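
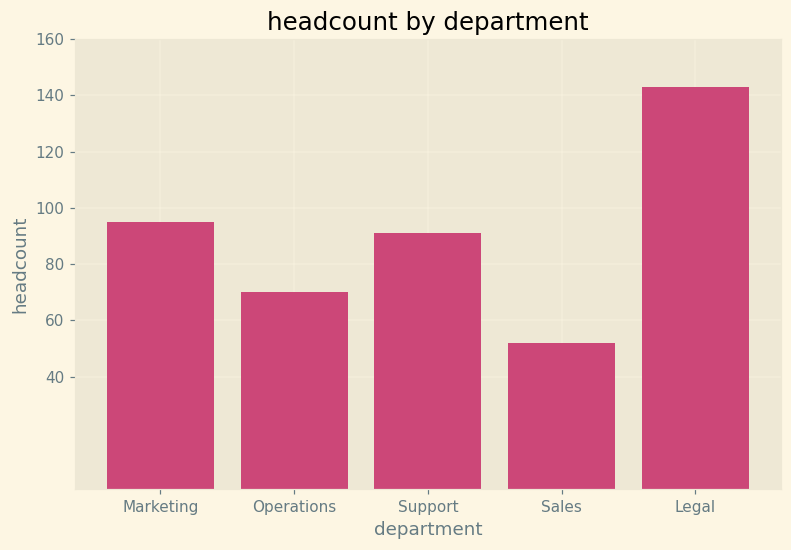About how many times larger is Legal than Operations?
≈ 1.75×

Legal ≈ 140, Operations ≈ 80; 140/80 ≈ 1.75.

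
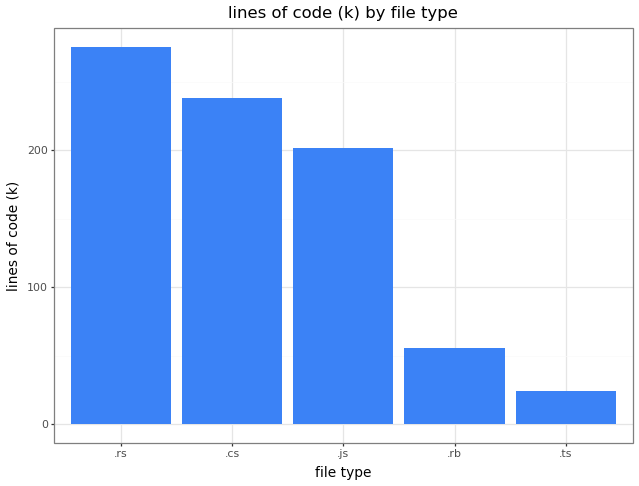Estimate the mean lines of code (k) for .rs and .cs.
(275 + 250) / 2 ≈ 262.

≈ 262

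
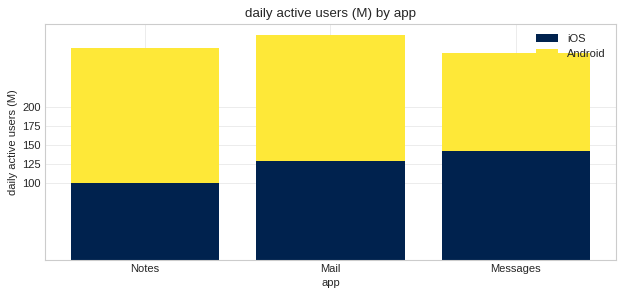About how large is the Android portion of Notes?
Android top ≈ 275, bottom ≈ 100; segment ≈ 175.

≈ 175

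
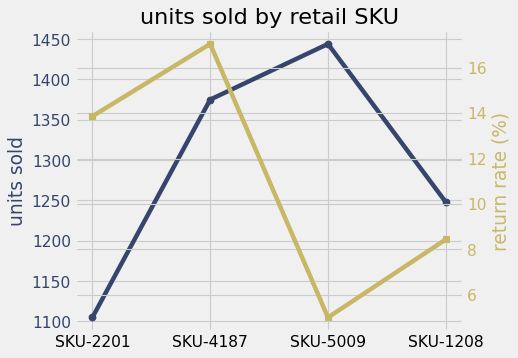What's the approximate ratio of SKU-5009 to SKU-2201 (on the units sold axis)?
SKU-5009 ≈ 1450, SKU-2201 ≈ 1100; 1450/1100 ≈ 1.32.

≈ 1.32×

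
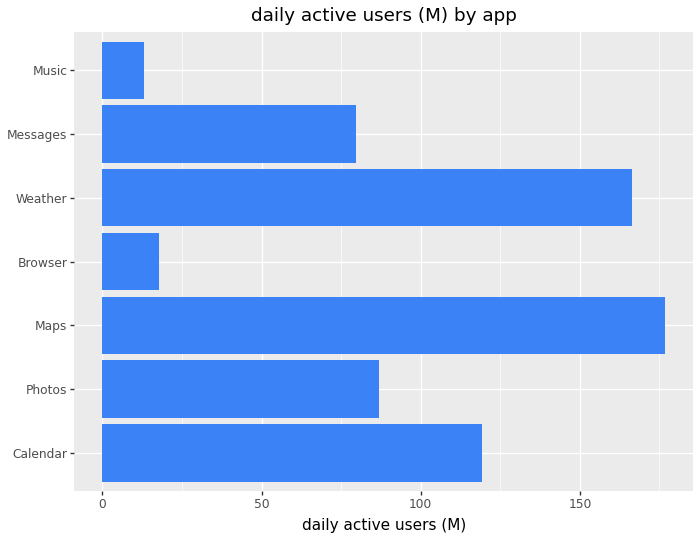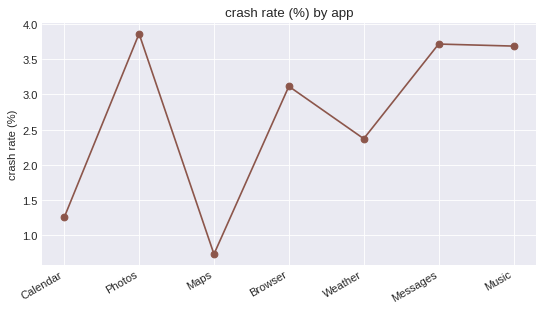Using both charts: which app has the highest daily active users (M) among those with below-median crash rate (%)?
Maps

Chart 2 median crash rate (%) ≈ 3; below-median apps: Calendar, Maps, Weather. Among those, Maps has the highest daily active users (M) (≈ 180).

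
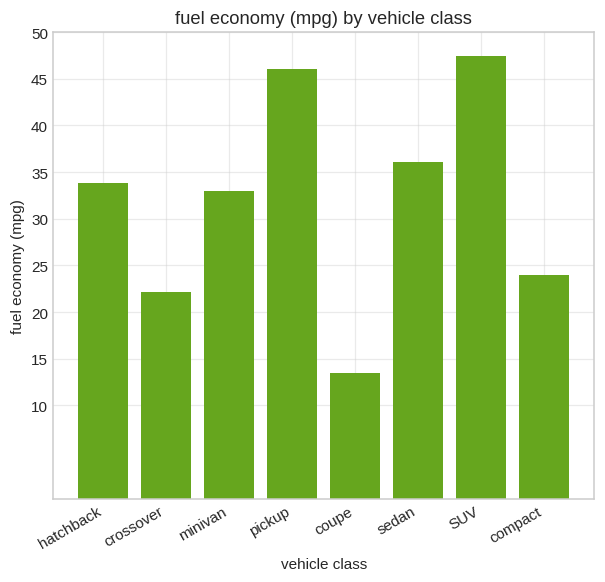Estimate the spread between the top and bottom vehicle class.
Max SUV ≈ 45, min coupe ≈ 15; range ≈ 30.

≈ 30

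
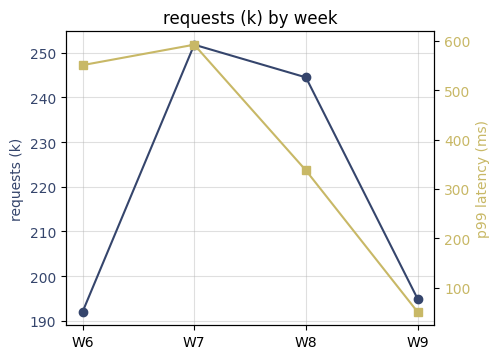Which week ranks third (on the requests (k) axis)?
Top 4 (on the requests (k) axis): W7 ≈ 250, W8 ≈ 245, W9 ≈ 195, W6 ≈ 190.

W9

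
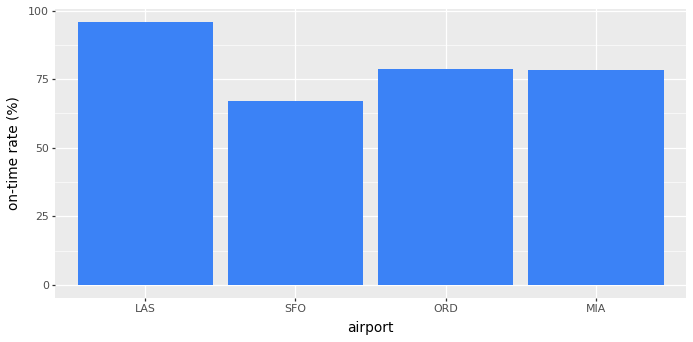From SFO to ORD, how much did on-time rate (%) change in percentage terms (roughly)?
≈ +14.3%

SFO ≈ 70, ORD ≈ 80; (80 − 70) / 70 ≈ +14.3%.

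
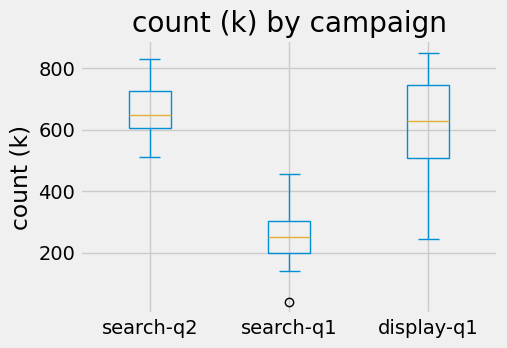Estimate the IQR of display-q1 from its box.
≈ 250

Q3 ≈ 750, Q1 ≈ 500; IQR ≈ 250.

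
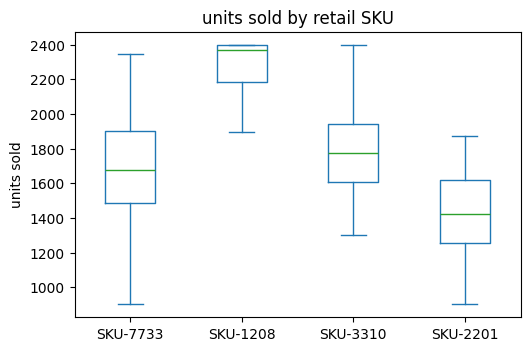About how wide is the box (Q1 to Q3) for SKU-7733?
Q3 ≈ 1900, Q1 ≈ 1500; IQR ≈ 400.

≈ 400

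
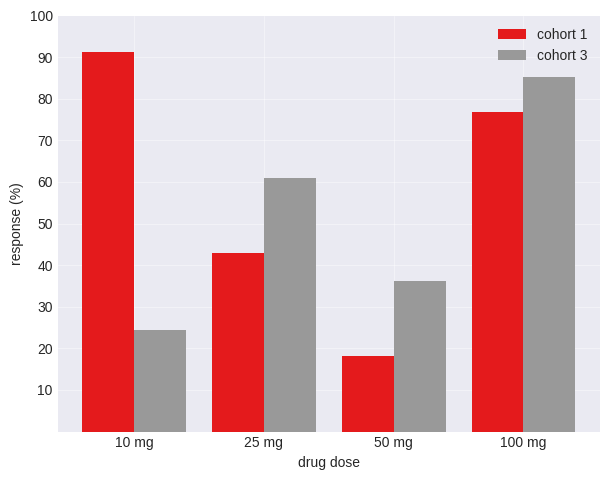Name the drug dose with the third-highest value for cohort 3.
50 mg

Top 4 for cohort 3: 100 mg ≈ 90, 25 mg ≈ 60, 50 mg ≈ 40, 10 mg ≈ 20.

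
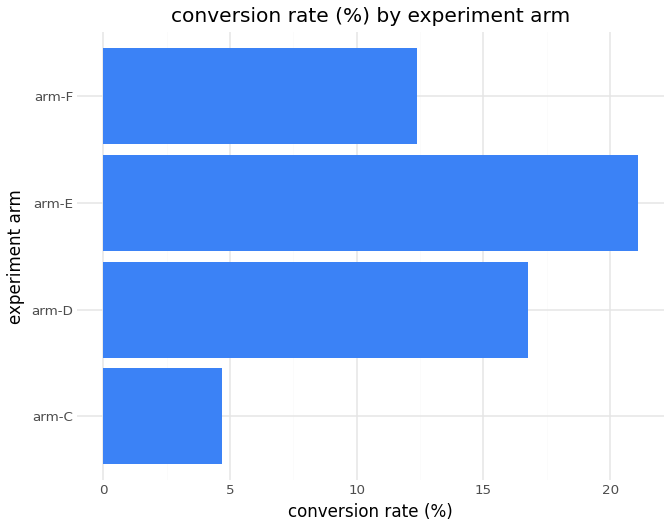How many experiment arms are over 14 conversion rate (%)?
Above 14: arm-D, arm-E.

2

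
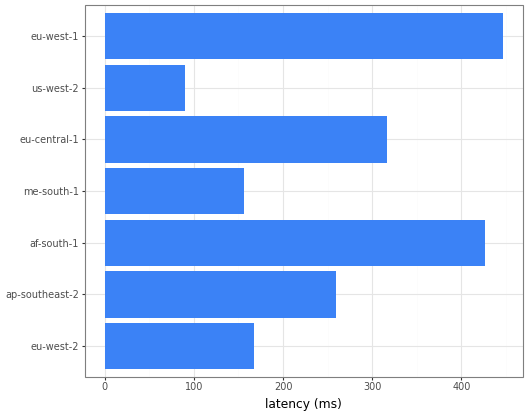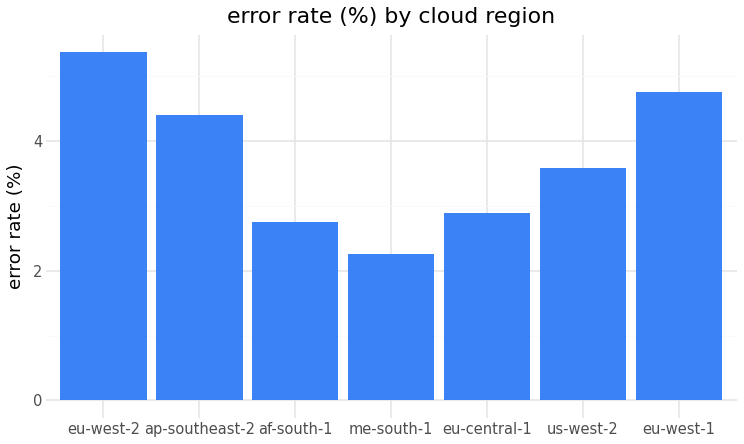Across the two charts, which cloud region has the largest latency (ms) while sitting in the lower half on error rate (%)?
af-south-1

Chart 2 median error rate (%) ≈ 3.5; below-median cloud regions: af-south-1, me-south-1, eu-central-1. Among those, af-south-1 has the highest latency (ms) (≈ 450).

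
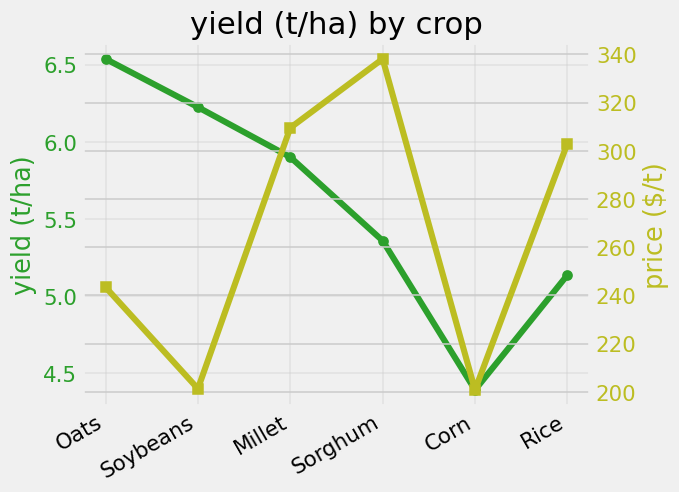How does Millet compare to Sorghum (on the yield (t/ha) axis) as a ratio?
Millet ≈ 6.0, Sorghum ≈ 5.4; 6.0/5.4 ≈ 1.11.

≈ 1.11×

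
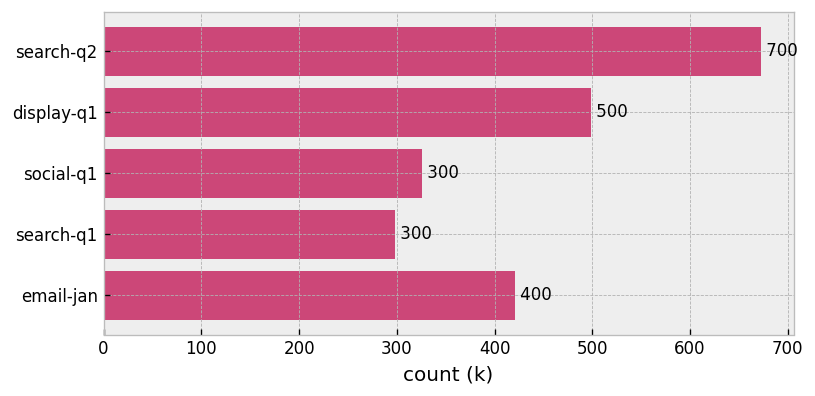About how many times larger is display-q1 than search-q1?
≈ 1.67×

display-q1 ≈ 500, search-q1 ≈ 300; 500/300 ≈ 1.67.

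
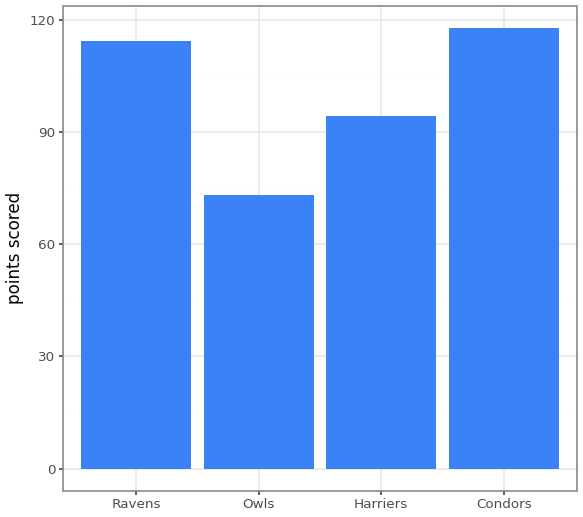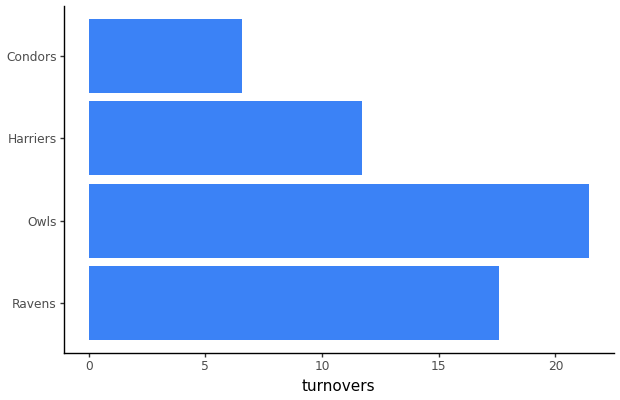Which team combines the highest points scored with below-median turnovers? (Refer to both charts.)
Condors

Chart 2 median turnovers ≈ 14; below-median teams: Harriers, Condors. Among those, Condors has the highest points scored (≈ 120).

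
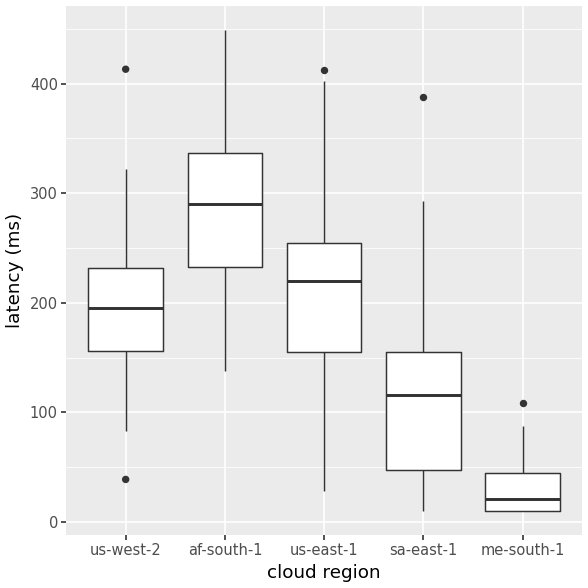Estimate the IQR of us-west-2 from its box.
Q3 ≈ 225, Q1 ≈ 150; IQR ≈ 75.

≈ 75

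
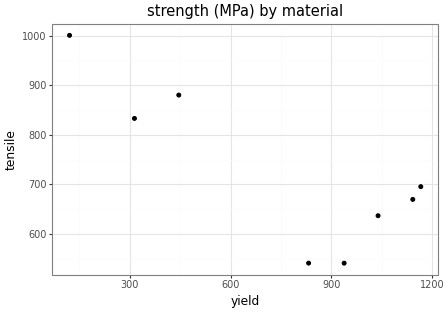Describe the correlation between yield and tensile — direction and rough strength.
Points are negatively correlated; strong (|r| ≈ 0.8).

negative, strong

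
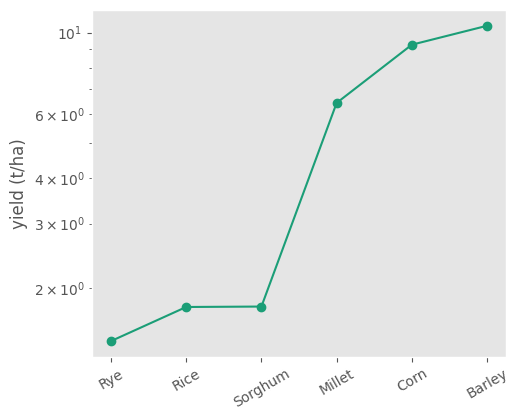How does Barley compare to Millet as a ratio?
≈ 1.67×

Barley ≈ 10, Millet ≈ 6; 10/6 ≈ 1.67.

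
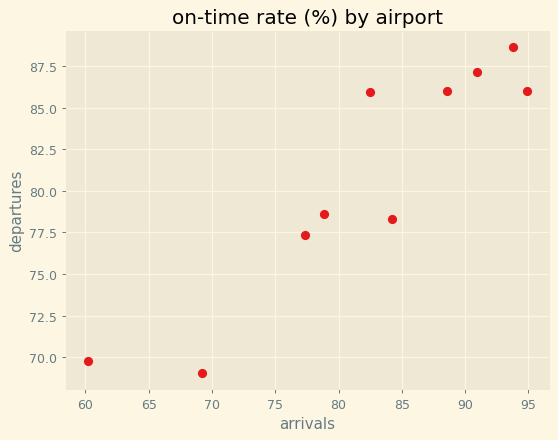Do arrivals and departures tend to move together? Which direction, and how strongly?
Points are positively correlated; strong (|r| ≈ 0.9).

positive, strong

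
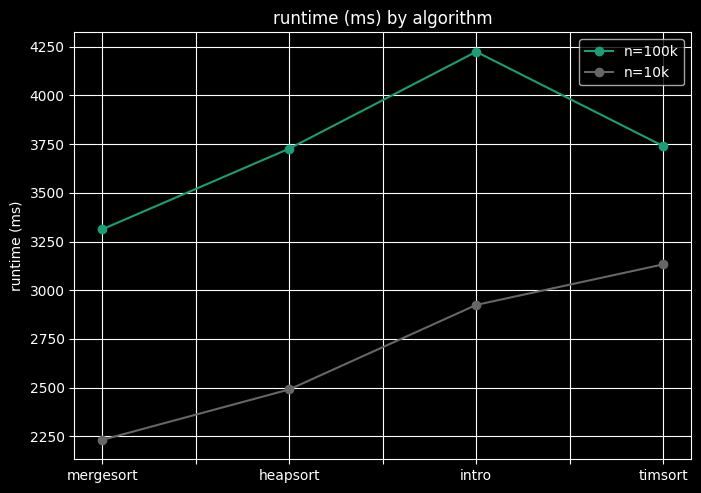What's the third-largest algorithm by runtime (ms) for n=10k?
Top 4 for n=10k: timsort ≈ 3200, intro ≈ 3000, heapsort ≈ 2400, mergesort ≈ 2200.

heapsort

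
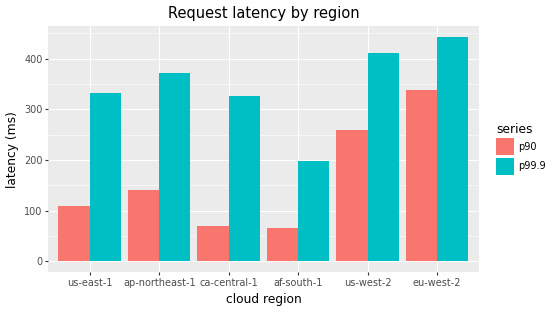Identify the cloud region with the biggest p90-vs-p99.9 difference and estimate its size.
ca-central-1: p90 ≈ 50, p99.9 ≈ 350 → gap ≈ 300. Next-largest (ap-northeast-1) is only ≈ 200.

ca-central-1, ≈ 300 ms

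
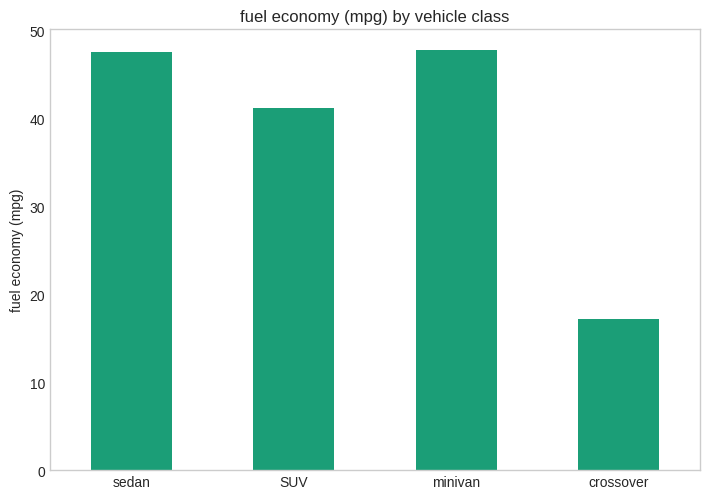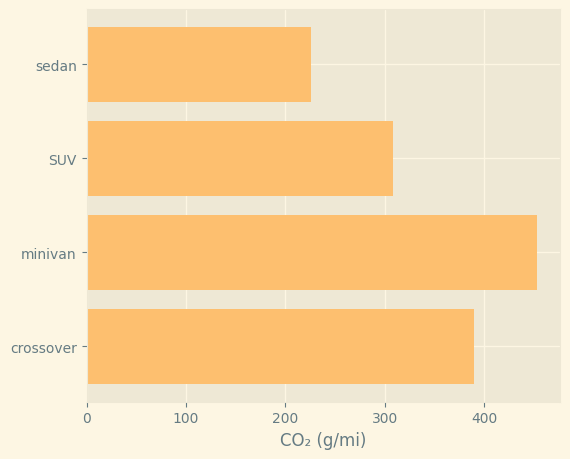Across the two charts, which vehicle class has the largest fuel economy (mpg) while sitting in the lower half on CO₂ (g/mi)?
Chart 2 median CO₂ (g/mi) ≈ 350; below-median vehicle classes: sedan, SUV. Among those, sedan has the highest fuel economy (mpg) (≈ 50).

sedan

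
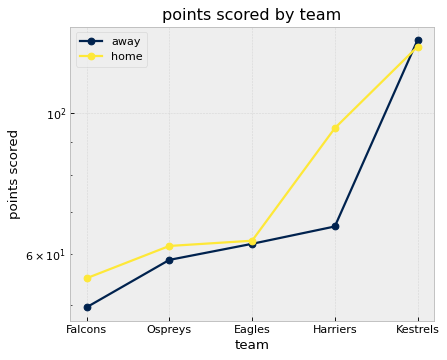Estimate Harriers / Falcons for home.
Harriers ≈ 90, Falcons ≈ 60; 90/60 ≈ 1.5.

≈ 1.5×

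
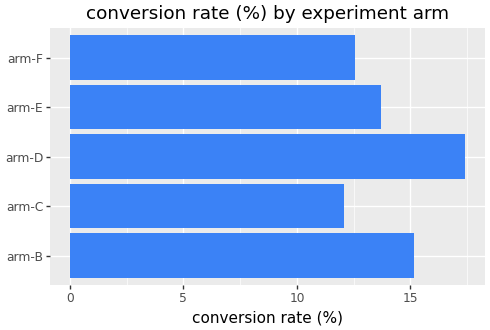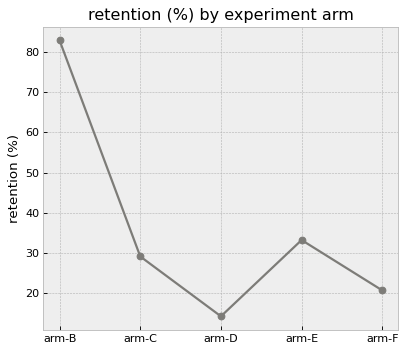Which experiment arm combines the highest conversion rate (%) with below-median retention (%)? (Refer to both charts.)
arm-D

Chart 2 median retention (%) ≈ 30; below-median experiment arms: arm-D, arm-F. Among those, arm-D has the highest conversion rate (%) (≈ 18).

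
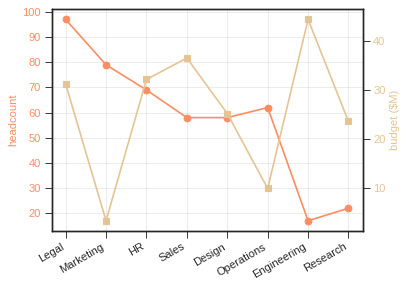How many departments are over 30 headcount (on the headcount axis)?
Above 30: Legal, Marketing, HR, Sales, Design, Operations.

6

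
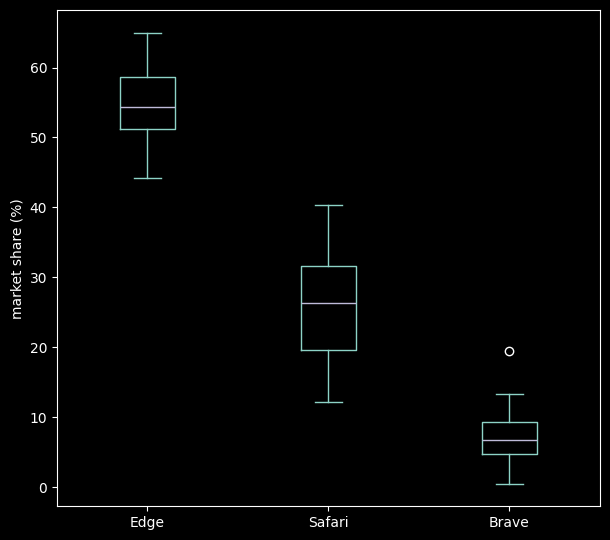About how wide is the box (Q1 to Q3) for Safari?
Q3 ≈ 30, Q1 ≈ 20; IQR ≈ 10.

≈ 10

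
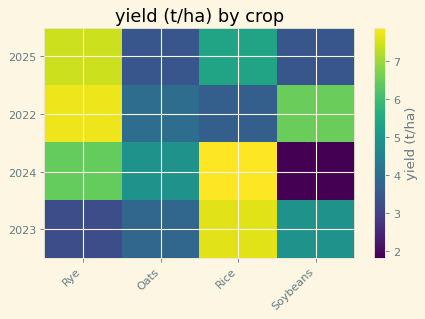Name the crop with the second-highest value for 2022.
Top 3 for 2022: Rye ≈ 8, Soybeans ≈ 7, Oats ≈ 4.

Soybeans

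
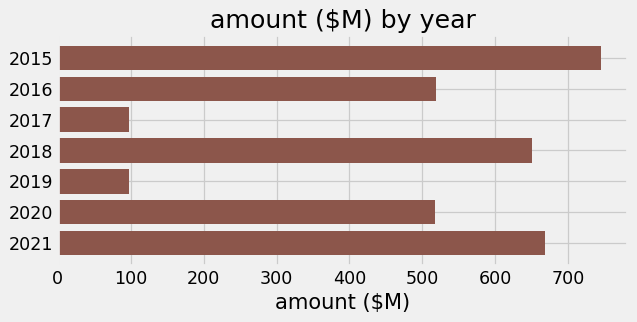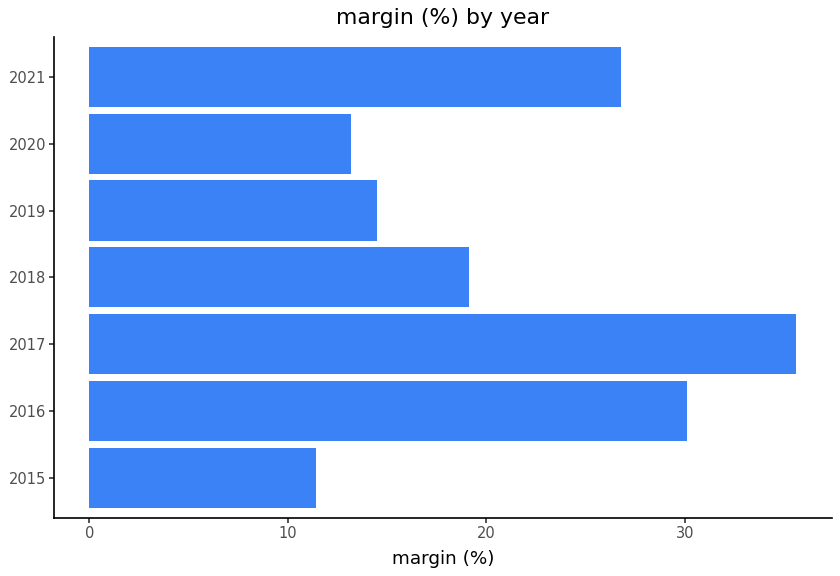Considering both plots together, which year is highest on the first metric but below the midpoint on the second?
2015

Chart 2 median margin (%) ≈ 20; below-median years: 2015, 2019, 2020. Among those, 2015 has the highest amount ($M) (≈ 700).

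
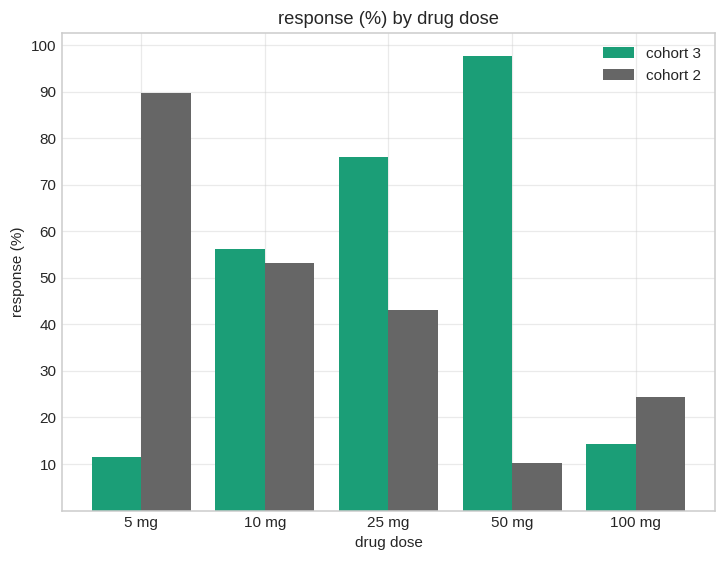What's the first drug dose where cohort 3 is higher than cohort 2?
10 mg

5 mg: cohort 3 ≈ 10 vs cohort 2 ≈ 90 (not yet); 10 mg: cohort 3 ≈ 60 vs cohort 2 ≈ 50 (first crossover).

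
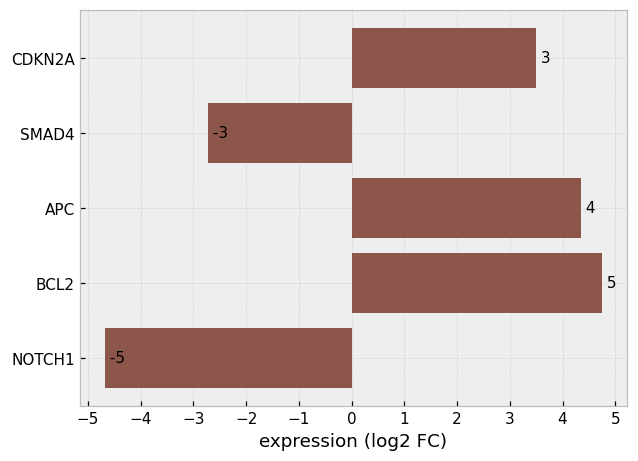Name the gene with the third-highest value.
CDKN2A

Top 4: BCL2 ≈ 5, APC ≈ 4, CDKN2A ≈ 3, SMAD4 ≈ -3.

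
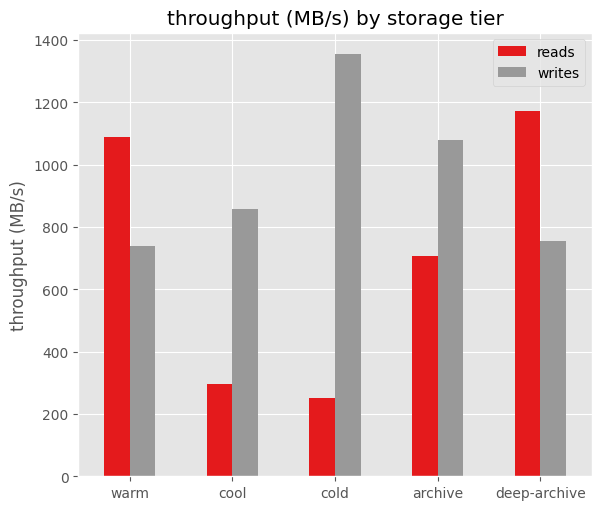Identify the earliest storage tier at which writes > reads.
cool

warm: writes ≈ 800 vs reads ≈ 1000 (not yet); cool: writes ≈ 800 vs reads ≈ 200 (first crossover).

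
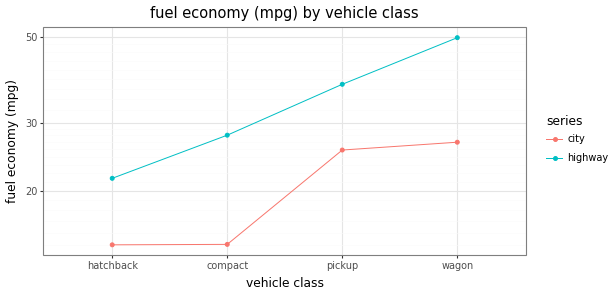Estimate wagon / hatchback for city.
≈ 1.67×

wagon ≈ 25, hatchback ≈ 15; 25/15 ≈ 1.67.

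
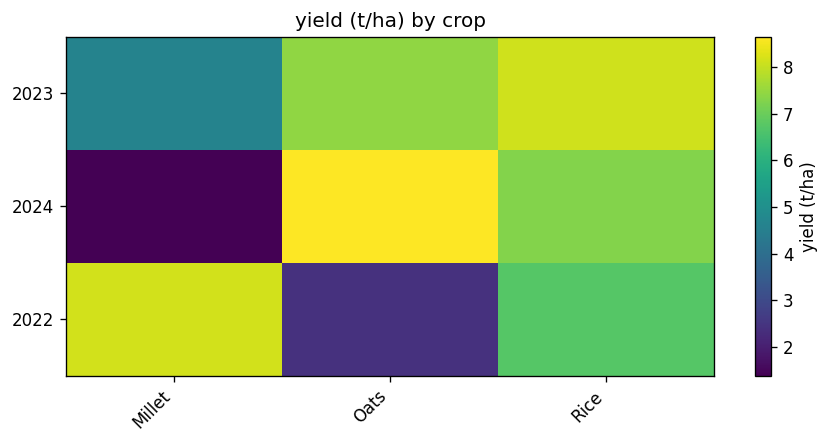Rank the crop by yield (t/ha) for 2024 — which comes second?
Top 3 for 2024: Oats ≈ 9, Rice ≈ 7, Millet ≈ 1.

Rice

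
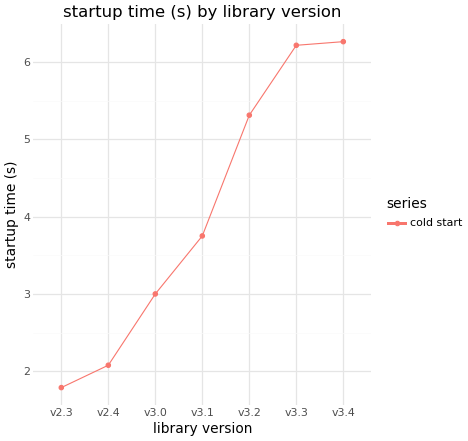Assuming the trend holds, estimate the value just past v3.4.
Last three: 5.5, 6.0, 6.5 → slope ≈ 0.5/step → next ≈ 7.

≈ 7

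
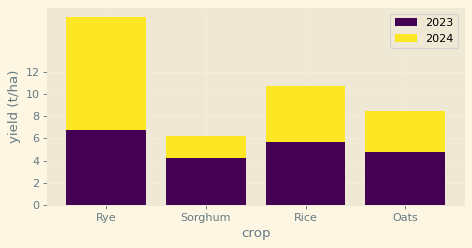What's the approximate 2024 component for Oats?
2024 top ≈ 8, bottom ≈ 4; segment ≈ 4.

≈ 4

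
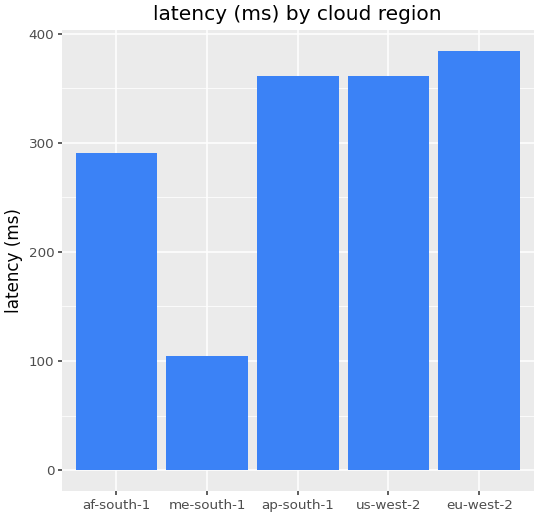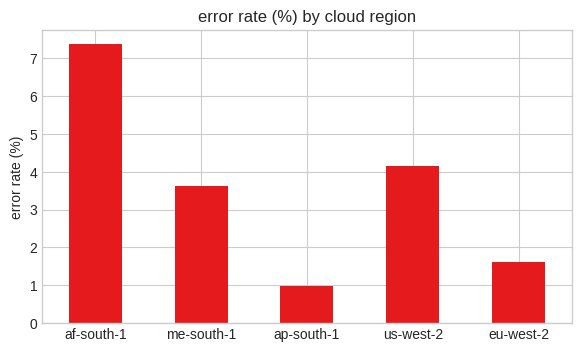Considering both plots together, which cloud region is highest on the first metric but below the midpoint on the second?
Chart 2 median error rate (%) ≈ 4; below-median cloud regions: ap-south-1, eu-west-2. Among those, eu-west-2 has the highest latency (ms) (≈ 400).

eu-west-2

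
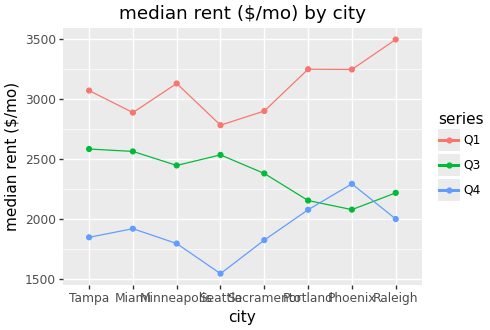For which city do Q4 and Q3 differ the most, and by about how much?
Seattle, ≈ 1000 $/mo

Seattle: Q4 ≈ 1600, Q3 ≈ 2600 → gap ≈ 1000. Next-largest (Tampa) is only ≈ 800.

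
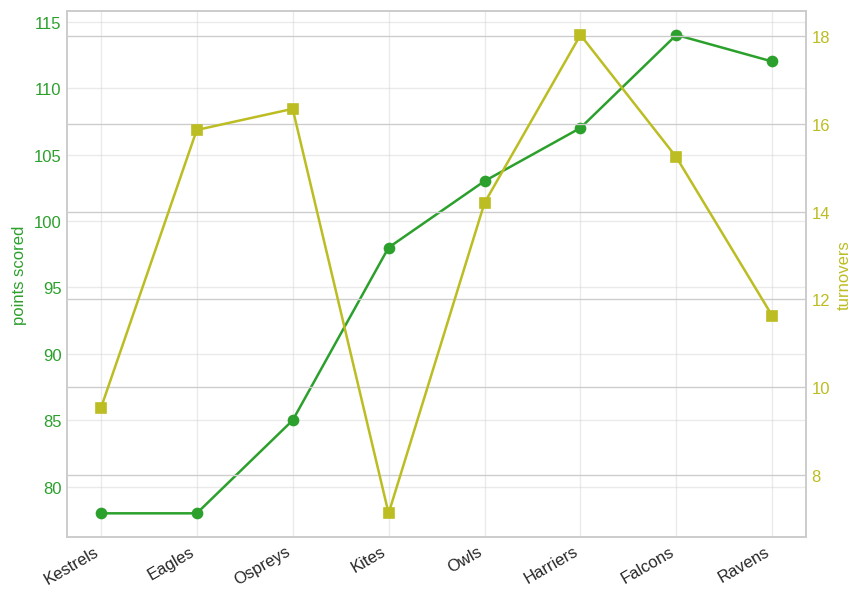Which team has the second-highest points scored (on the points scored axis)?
Ravens

Top 3 (on the points scored axis): Falcons ≈ 115, Ravens ≈ 110, Harriers ≈ 105.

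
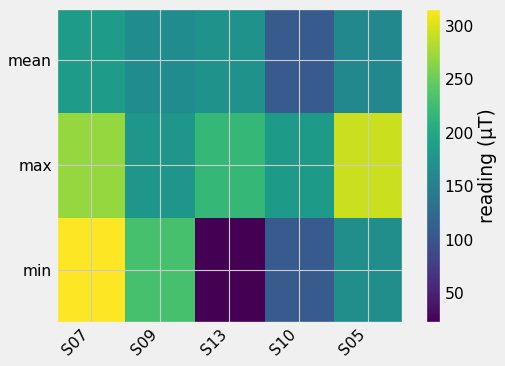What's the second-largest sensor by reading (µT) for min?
S09

Top 3 for min: S07 ≈ 325, S09 ≈ 225, S05 ≈ 175.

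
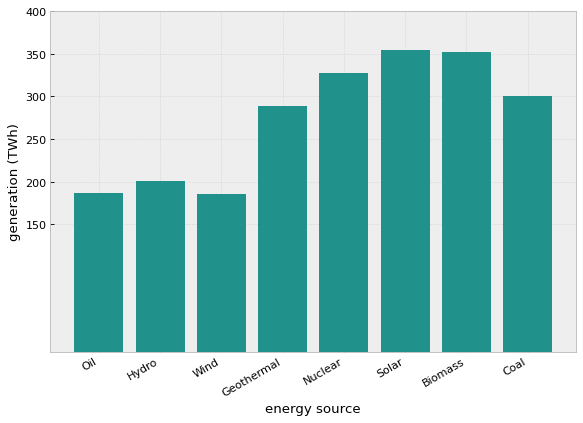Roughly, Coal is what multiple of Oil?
Coal ≈ 300, Oil ≈ 200; 300/200 ≈ 1.5.

≈ 1.5×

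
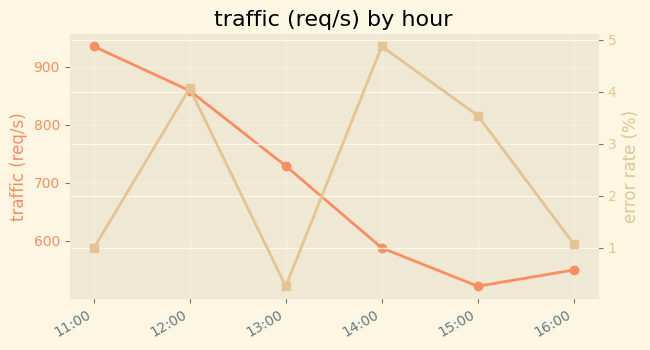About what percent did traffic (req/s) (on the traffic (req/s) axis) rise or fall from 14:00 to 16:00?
14:00 ≈ 600, 16:00 ≈ 550; (550 − 600) / 600 ≈ -8.3%.

≈ -8.3%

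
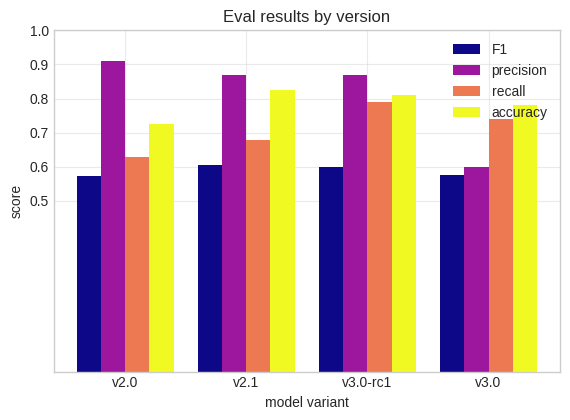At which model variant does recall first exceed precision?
v3.0

v3.0-rc1: recall ≈ 0.8 vs precision ≈ 0.9 (not yet); v3.0: recall ≈ 0.7 vs precision ≈ 0.6 (first crossover).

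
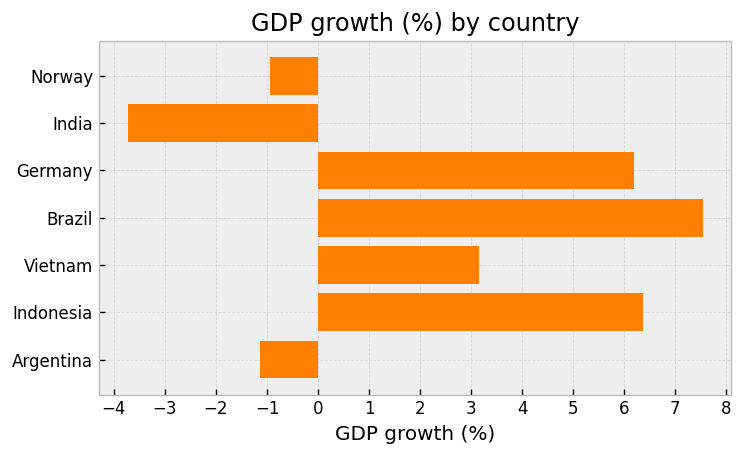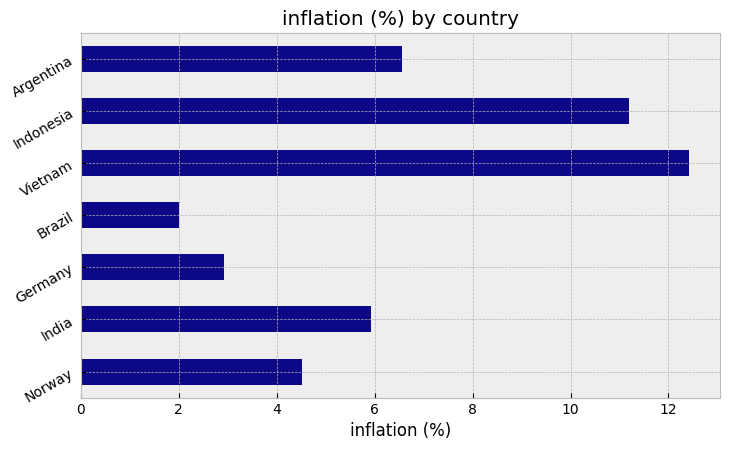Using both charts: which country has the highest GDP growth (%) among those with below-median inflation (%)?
Chart 2 median inflation (%) ≈ 6; below-median countries: Norway, Germany, Brazil. Among those, Brazil has the highest GDP growth (%) (≈ 8).

Brazil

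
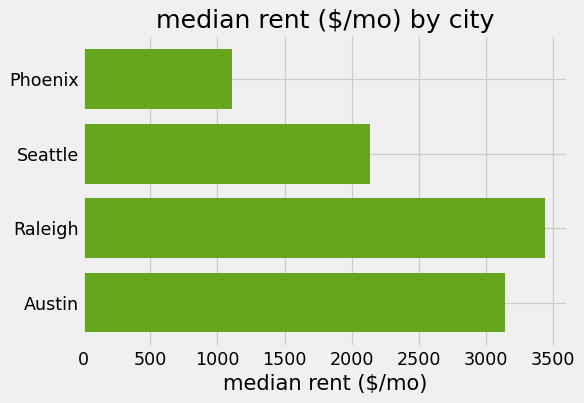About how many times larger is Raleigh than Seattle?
≈ 1.75×

Raleigh ≈ 3500, Seattle ≈ 2000; 3500/2000 ≈ 1.75.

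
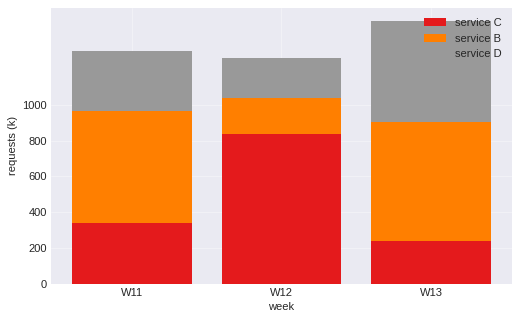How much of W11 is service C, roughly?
≈ 400

service C top ≈ 400, bottom ≈ 0; segment ≈ 400.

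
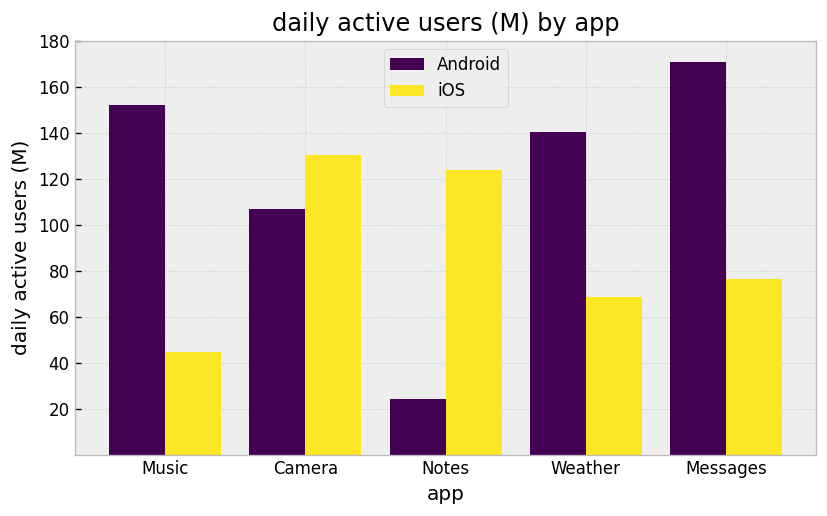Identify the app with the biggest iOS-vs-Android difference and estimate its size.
Music, ≈ 120 M

Music: iOS ≈ 40, Android ≈ 160 → gap ≈ 120. Next-largest (Notes) is only ≈ 100.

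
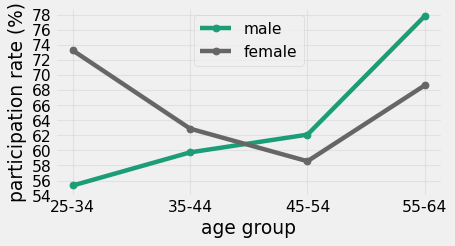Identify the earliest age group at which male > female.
45-54

35-44: male ≈ 60 vs female ≈ 62 (not yet); 45-54: male ≈ 62 vs female ≈ 58 (first crossover).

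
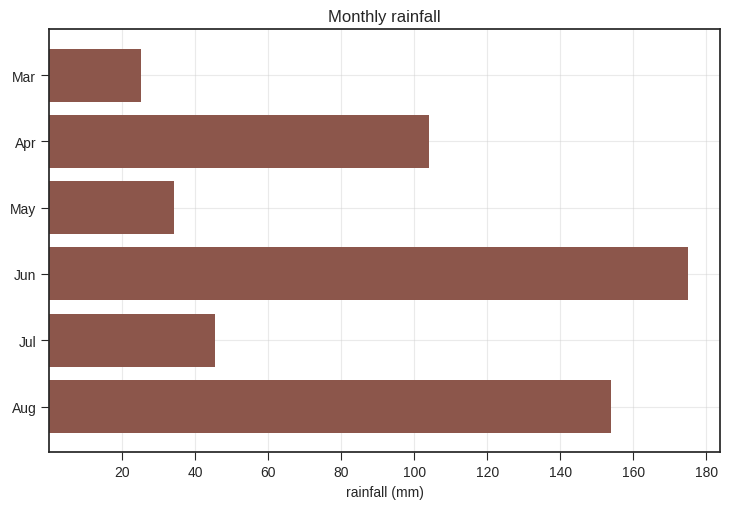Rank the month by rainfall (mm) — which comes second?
Top 3: Jun ≈ 180, Aug ≈ 160, Apr ≈ 100.

Aug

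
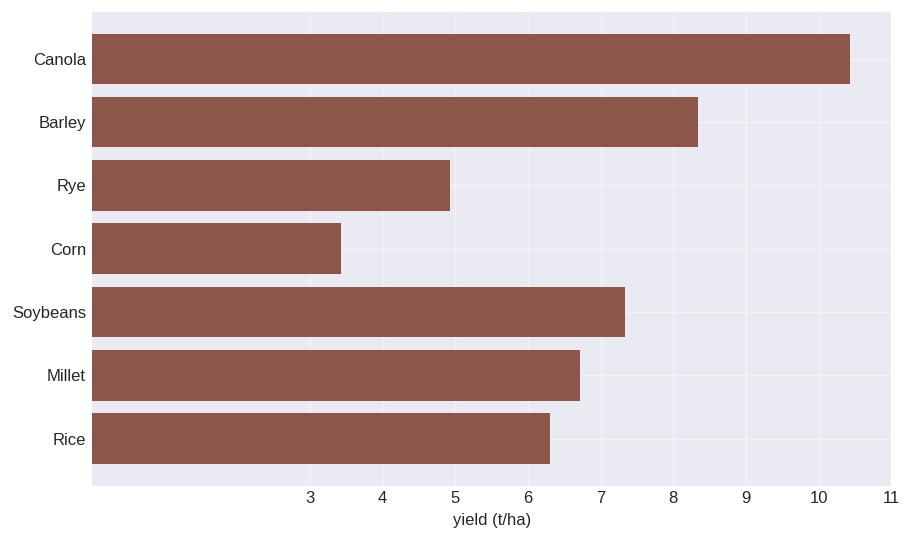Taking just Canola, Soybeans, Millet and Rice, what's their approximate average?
≈ 8

(10 + 7 + 7 + 6) / 4 ≈ 8.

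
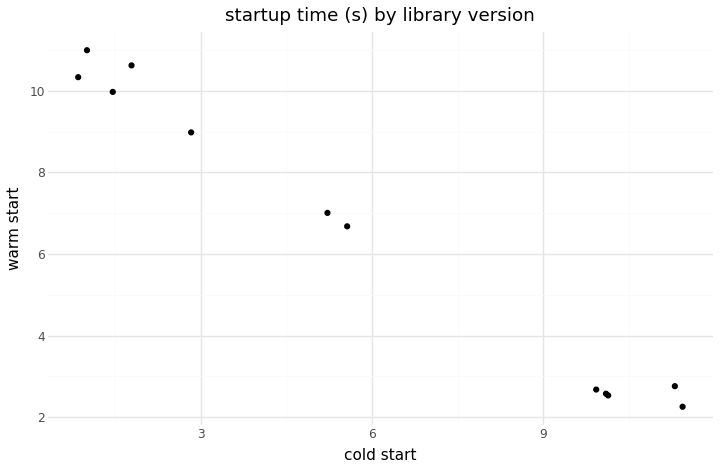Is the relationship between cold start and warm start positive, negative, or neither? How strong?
negative, strong

Points are negatively correlated; strong (|r| ≈ 1.0).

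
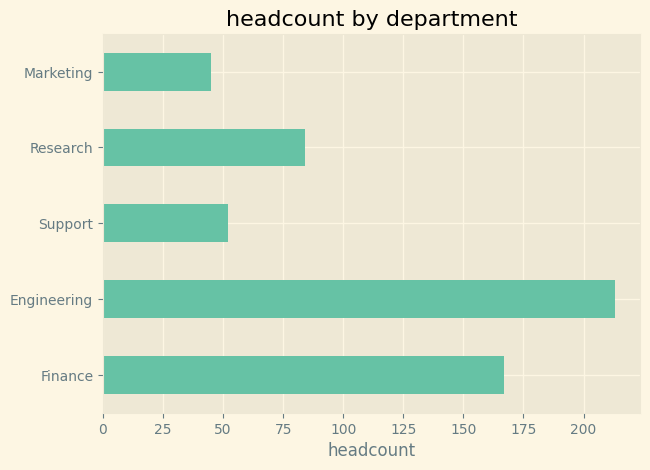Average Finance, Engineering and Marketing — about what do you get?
(160 + 220 + 40) / 3 ≈ 140.

≈ 140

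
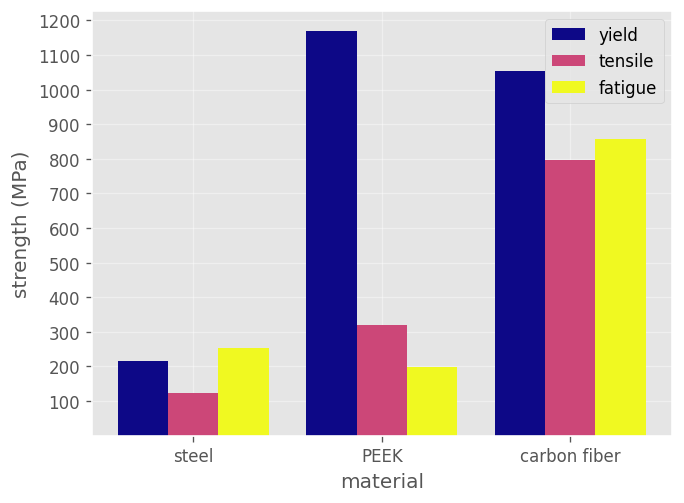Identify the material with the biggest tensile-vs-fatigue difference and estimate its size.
steel, ≈ 200 MPa

steel: tensile ≈ 100, fatigue ≈ 300 → gap ≈ 200. Next-largest (PEEK) is only ≈ 100.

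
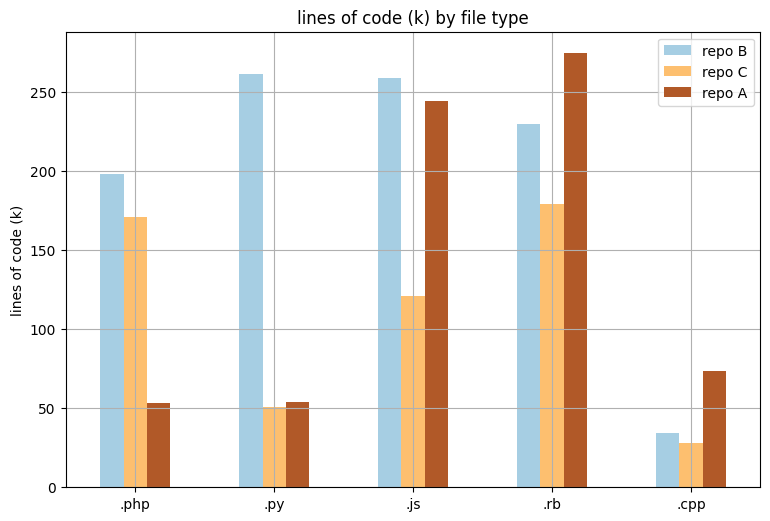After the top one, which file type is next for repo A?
Top 3 for repo A: .rb ≈ 275, .js ≈ 250, .cpp ≈ 75.

.js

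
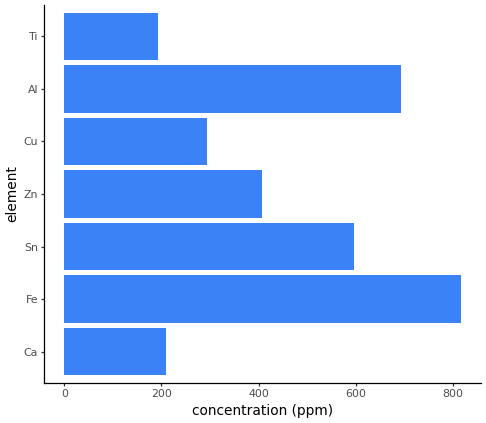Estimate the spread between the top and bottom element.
Max Fe ≈ 800, min Ti ≈ 200; range ≈ 600.

≈ 600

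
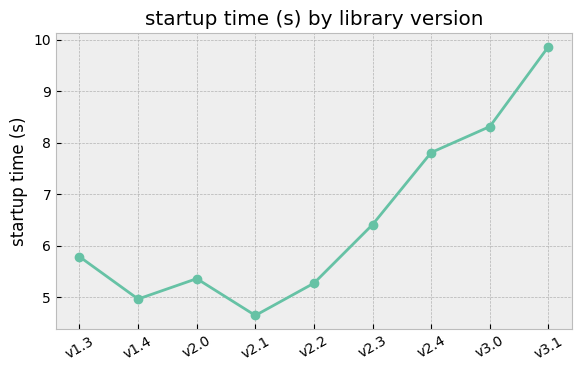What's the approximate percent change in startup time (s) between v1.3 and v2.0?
v1.3 ≈ 6.0, v2.0 ≈ 5.5; (5.5 − 6.0) / 6.0 ≈ -8.3%.

≈ -8.3%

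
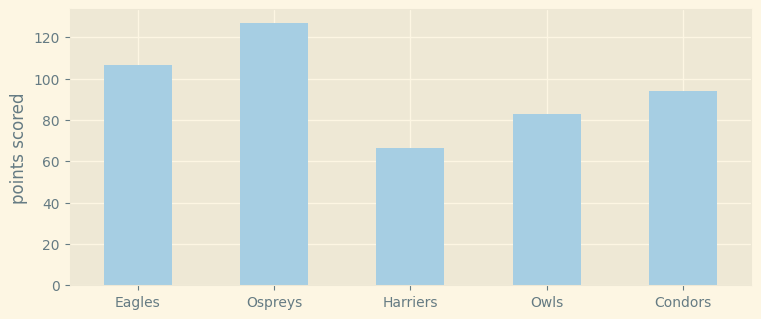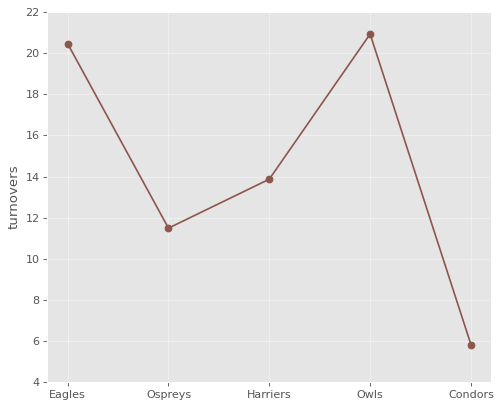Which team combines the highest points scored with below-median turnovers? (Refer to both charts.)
Chart 2 median turnovers ≈ 14; below-median teams: Ospreys, Condors. Among those, Ospreys has the highest points scored (≈ 120).

Ospreys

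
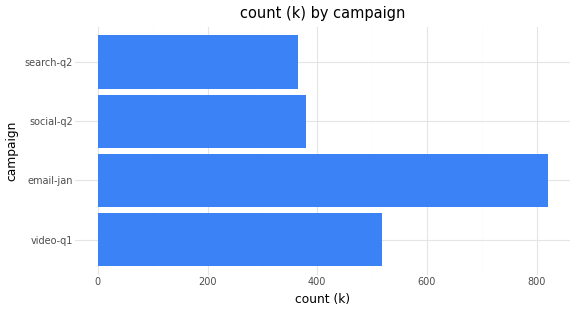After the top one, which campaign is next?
video-q1

Top 3: email-jan ≈ 800, video-q1 ≈ 500, social-q2 ≈ 400.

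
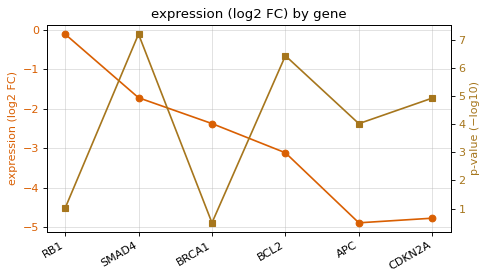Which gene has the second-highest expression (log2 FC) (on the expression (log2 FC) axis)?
Top 3 (on the expression (log2 FC) axis): RB1 ≈ 0.0, SMAD4 ≈ -1.5, BRCA1 ≈ -2.5.

SMAD4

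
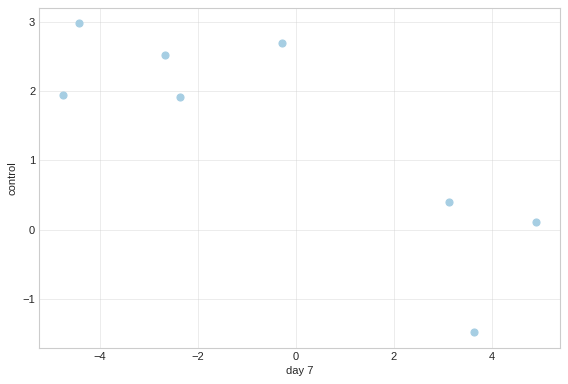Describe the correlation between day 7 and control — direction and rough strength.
Points are negatively correlated; strong (|r| ≈ 0.8).

negative, strong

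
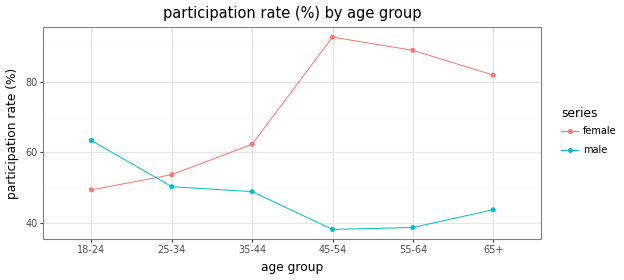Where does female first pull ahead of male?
18-24: female ≈ 50 vs male ≈ 65 (not yet); 25-34: female ≈ 55 vs male ≈ 50 (first crossover).

25-34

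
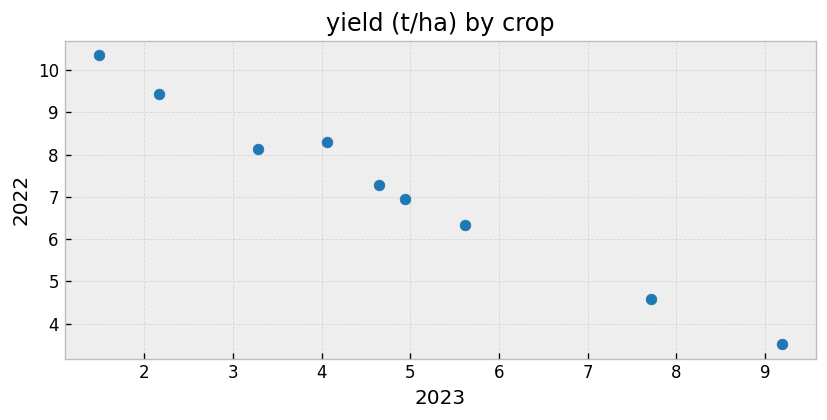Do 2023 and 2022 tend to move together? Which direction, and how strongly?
negative, strong

Points are negatively correlated; strong (|r| ≈ 1.0).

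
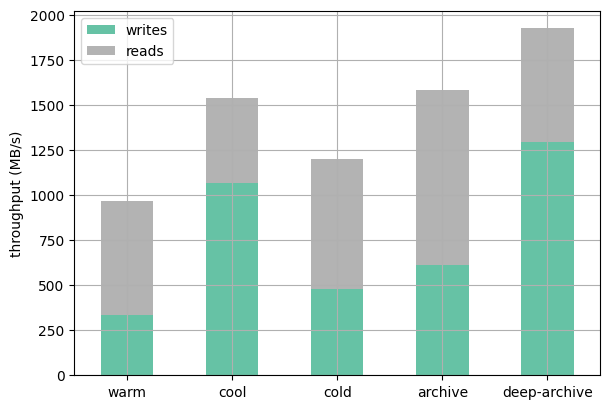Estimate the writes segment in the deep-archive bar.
writes top ≈ 1200, bottom ≈ 0; segment ≈ 1200.

≈ 1200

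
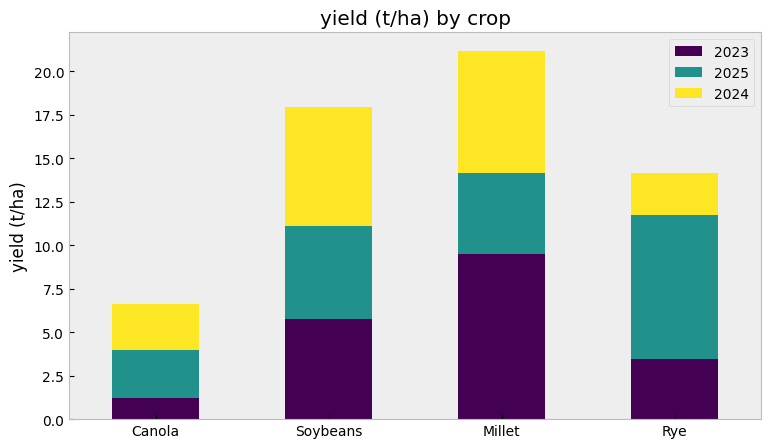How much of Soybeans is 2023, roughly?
≈ 6

2023 top ≈ 6, bottom ≈ 0; segment ≈ 6.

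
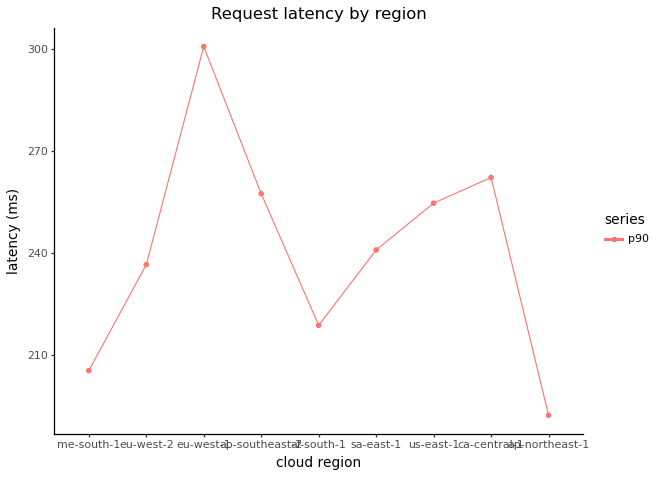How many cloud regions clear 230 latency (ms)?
6

Above 230: eu-west-2, eu-west-1, ap-southeast-2, sa-east-1, us-east-1, ca-central-1.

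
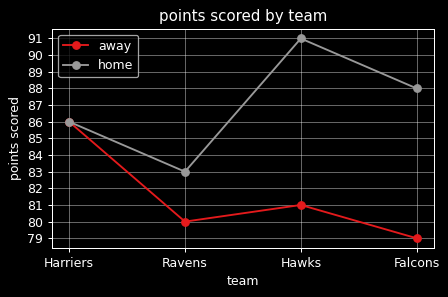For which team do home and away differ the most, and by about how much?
Hawks, ≈ 10

Hawks: home ≈ 91, away ≈ 81 → gap ≈ 10. Next-largest (Falcons) is only ≈ 9.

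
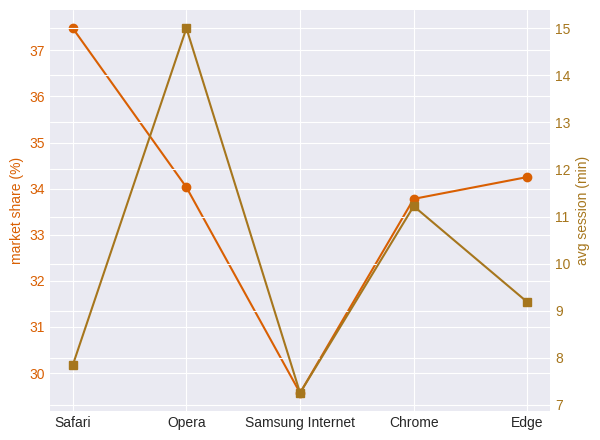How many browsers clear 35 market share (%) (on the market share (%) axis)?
Above 35: Safari.

1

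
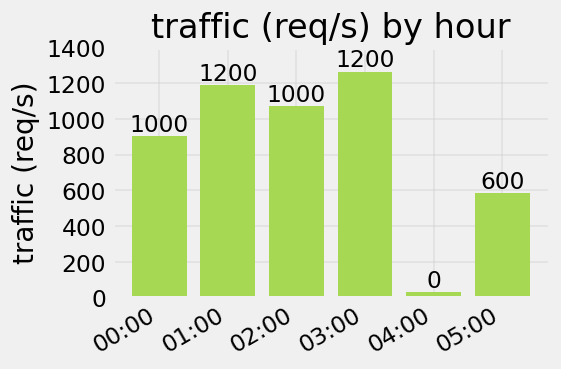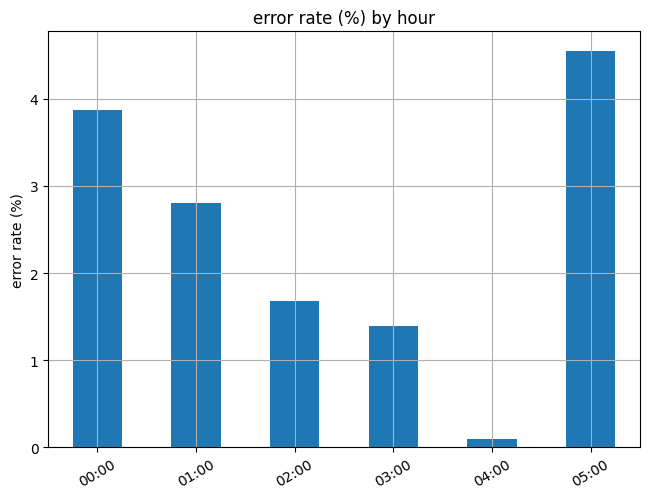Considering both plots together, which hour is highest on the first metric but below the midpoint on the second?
Chart 2 median error rate (%) ≈ 2; below-median hours: 02:00, 03:00, 04:00. Among those, 03:00 has the highest traffic (req/s) (≈ 1200).

03:00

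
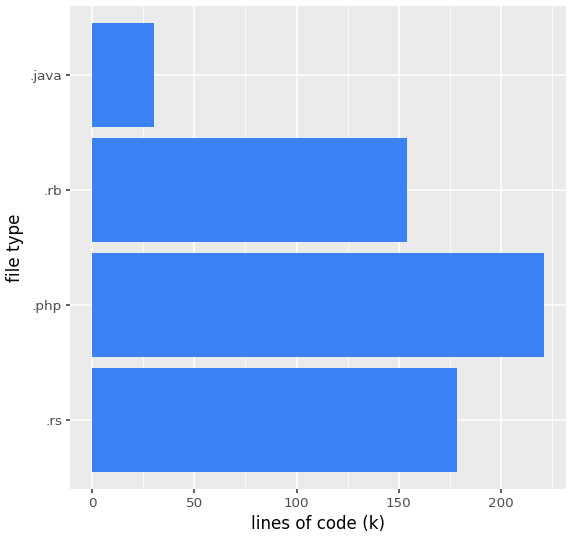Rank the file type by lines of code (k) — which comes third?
Top 4: .php ≈ 220, .rs ≈ 180, .rb ≈ 160, .java ≈ 40.

.rb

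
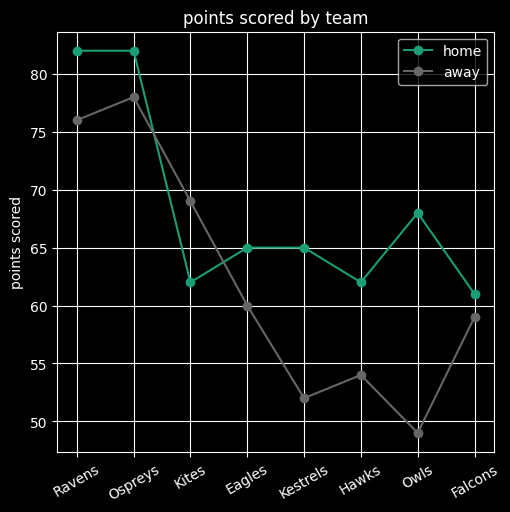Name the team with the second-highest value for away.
Top 3 for away: Ospreys ≈ 80, Ravens ≈ 75, Kites ≈ 70.

Ravens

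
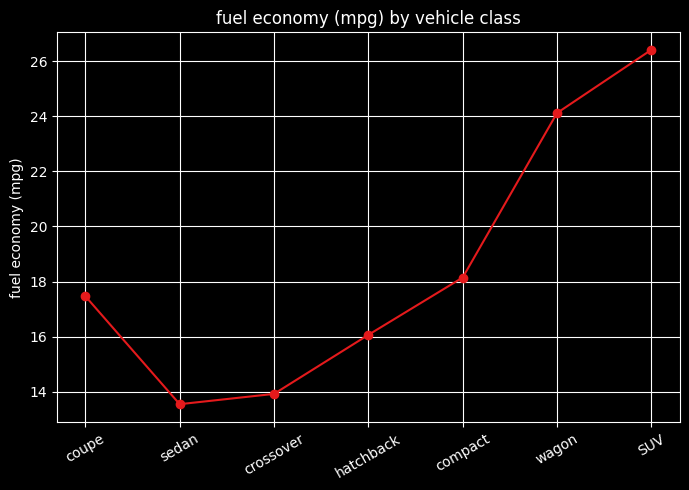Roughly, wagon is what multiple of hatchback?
wagon ≈ 24, hatchback ≈ 16; 24/16 ≈ 1.5.

≈ 1.5×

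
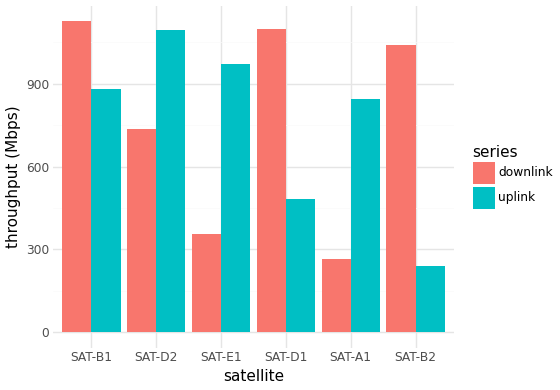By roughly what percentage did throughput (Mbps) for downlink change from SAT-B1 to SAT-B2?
≈ -9.1%

SAT-B1 ≈ 1100, SAT-B2 ≈ 1000; (1000 − 1100) / 1100 ≈ -9.1%.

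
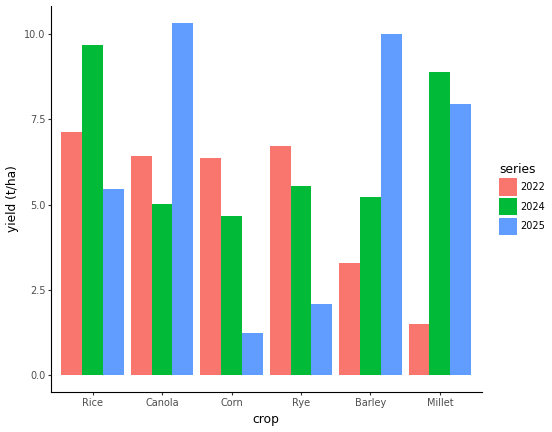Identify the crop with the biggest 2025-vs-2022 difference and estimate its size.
Barley: 2025 ≈ 10, 2022 ≈ 3 → gap ≈ 7. Next-largest (Millet) is only ≈ 6.

Barley, ≈ 7 t/ha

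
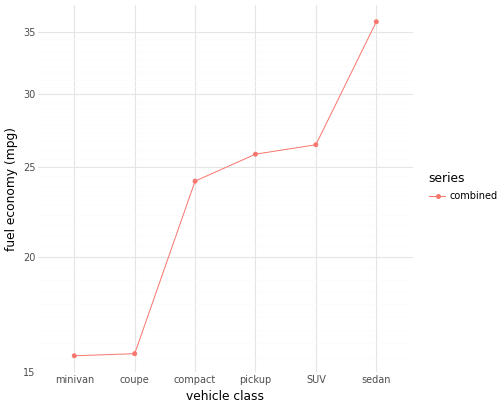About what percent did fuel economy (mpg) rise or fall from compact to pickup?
compact ≈ 24, pickup ≈ 26; (26 − 24) / 24 ≈ +8.3%.

≈ +8.3%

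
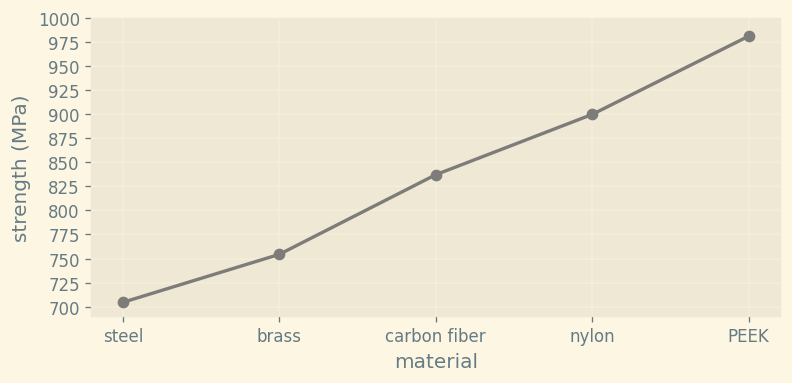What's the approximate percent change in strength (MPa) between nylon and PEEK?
nylon ≈ 900, PEEK ≈ 975; (975 − 900) / 900 ≈ +8.3%.

≈ +8.3%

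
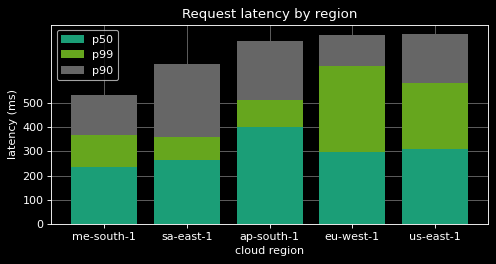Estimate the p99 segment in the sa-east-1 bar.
p99 top ≈ 400, bottom ≈ 300; segment ≈ 100.

≈ 100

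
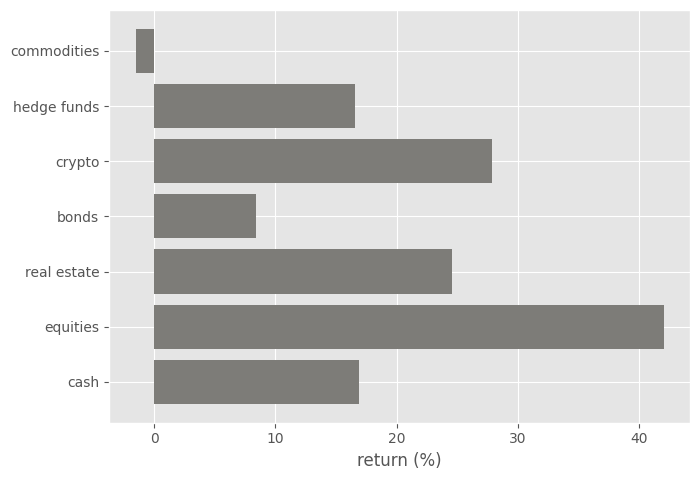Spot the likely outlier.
equities

equities ≈ 40; the rest sit between ≈ 0 and ≈ 30.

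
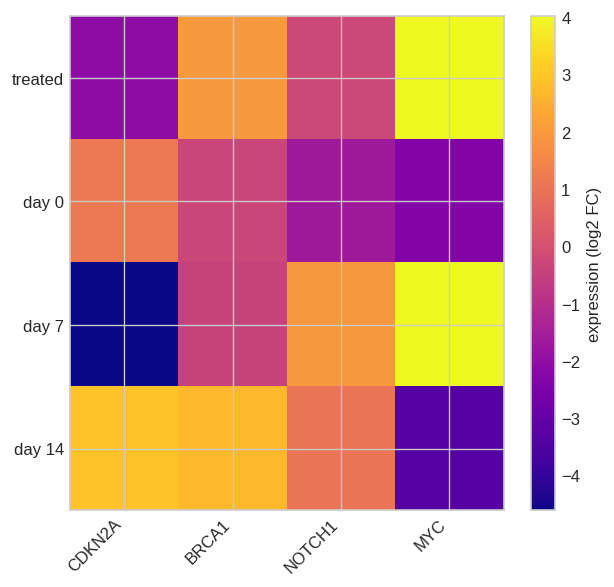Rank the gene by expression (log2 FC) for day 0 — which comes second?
Top 3 for day 0: CDKN2A ≈ 1, BRCA1 ≈ 0, NOTCH1 ≈ -2.

BRCA1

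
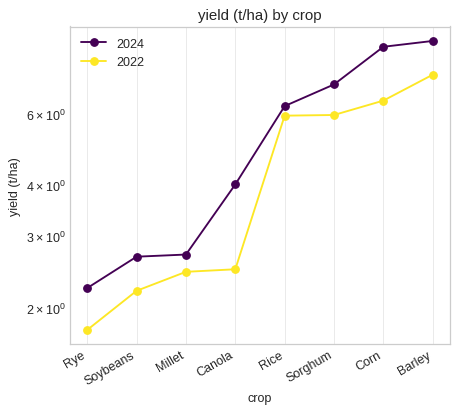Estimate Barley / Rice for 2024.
≈ 1.5×

Barley ≈ 9, Rice ≈ 6; 9/6 ≈ 1.5.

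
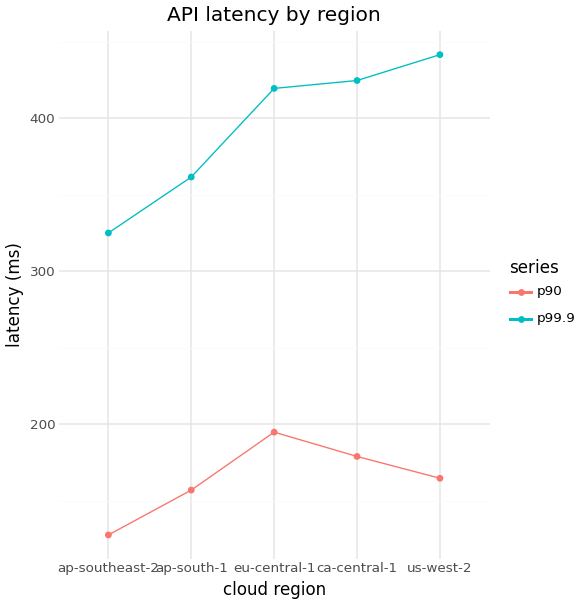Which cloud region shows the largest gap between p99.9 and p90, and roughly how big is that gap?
us-west-2, ≈ 300 ms

us-west-2: p99.9 ≈ 450, p90 ≈ 150 → gap ≈ 300. Next-largest (ca-central-1) is only ≈ 200.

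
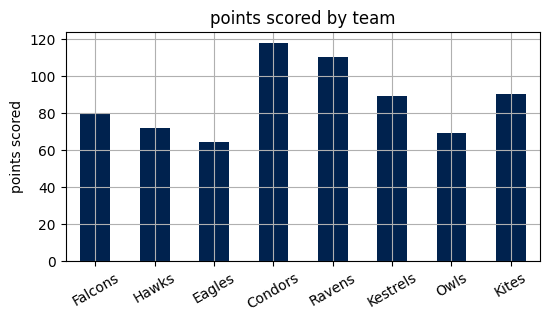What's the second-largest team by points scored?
Top 3: Condors ≈ 120, Ravens ≈ 110, Kites ≈ 90.

Ravens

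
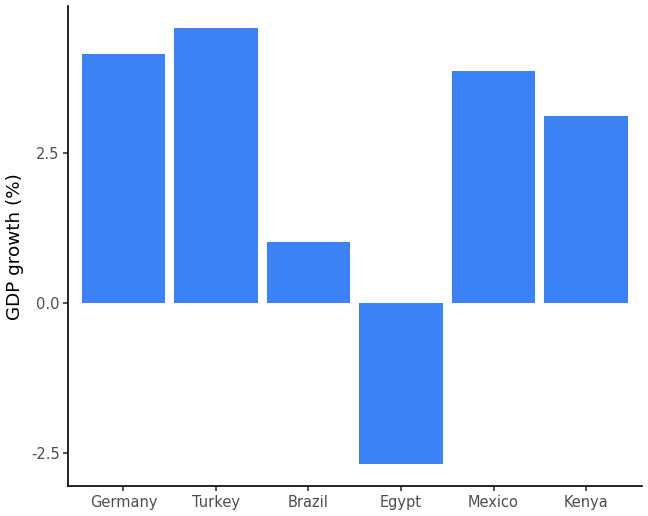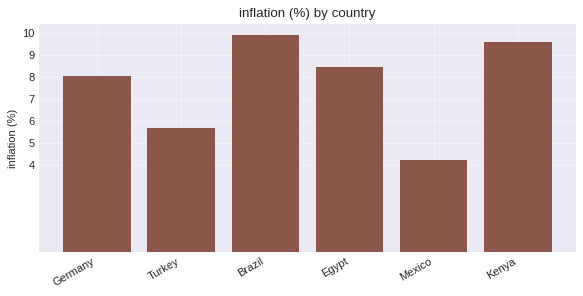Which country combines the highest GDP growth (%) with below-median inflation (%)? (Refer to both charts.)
Chart 2 median inflation (%) ≈ 8; below-median countries: Germany, Turkey, Mexico. Among those, Turkey has the highest GDP growth (%) (≈ 4.5).

Turkey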